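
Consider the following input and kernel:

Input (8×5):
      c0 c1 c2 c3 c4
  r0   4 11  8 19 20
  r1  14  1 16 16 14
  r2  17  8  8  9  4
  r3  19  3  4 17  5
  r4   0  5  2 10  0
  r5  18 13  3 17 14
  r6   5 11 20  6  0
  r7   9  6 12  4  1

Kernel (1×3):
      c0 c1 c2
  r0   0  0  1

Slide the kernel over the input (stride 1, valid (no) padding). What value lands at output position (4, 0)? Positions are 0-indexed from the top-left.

The receptive field on the input at this output position is [0 5 2]. Elementwise product with the kernel and sum: 2·1.

2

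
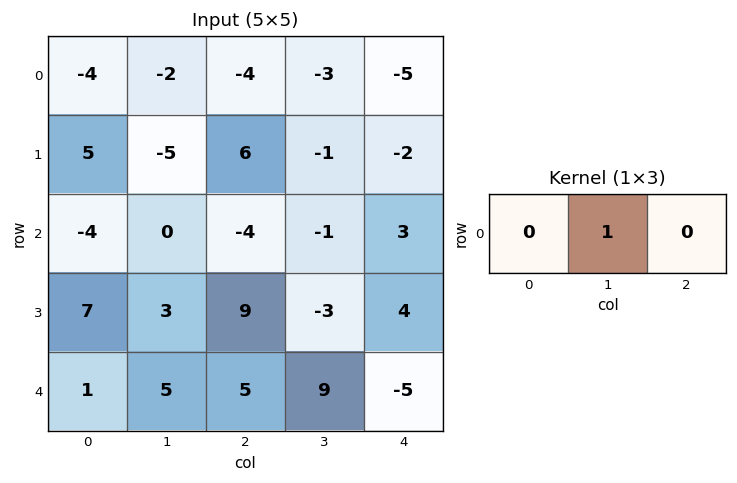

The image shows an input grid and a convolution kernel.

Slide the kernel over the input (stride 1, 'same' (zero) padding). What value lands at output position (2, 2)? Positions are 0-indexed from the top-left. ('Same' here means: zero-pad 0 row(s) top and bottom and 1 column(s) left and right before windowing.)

-4

The receptive field on the zero-padded input at this output position is [0 -4 -1]. Elementwise product with the kernel and sum: -4·1.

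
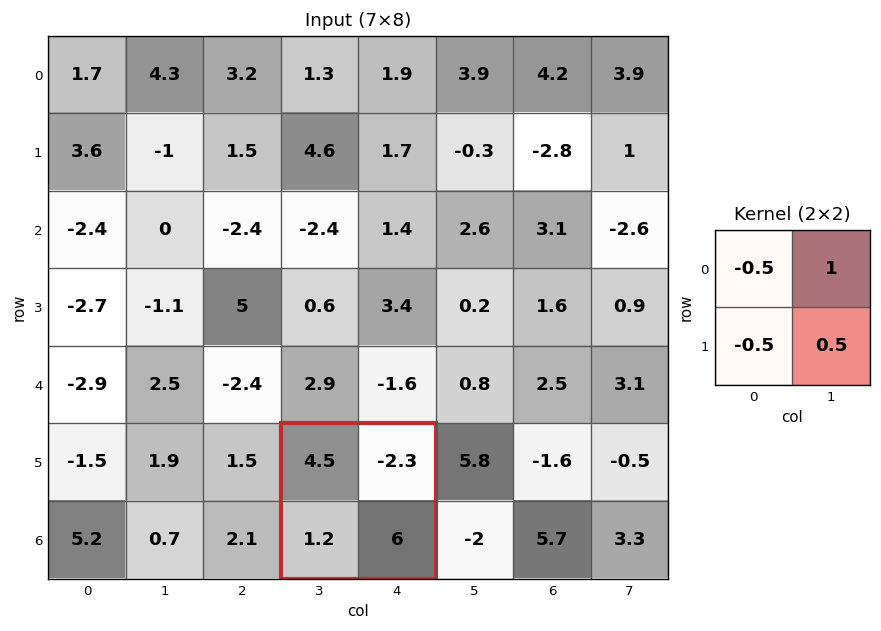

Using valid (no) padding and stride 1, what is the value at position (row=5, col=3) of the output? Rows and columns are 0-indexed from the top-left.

-2.15

The receptive field on the input at this output position is [4.5 -2.3 / 1.2 6]. Elementwise product with the kernel and sum: 4.5·-0.5 + -2.3·1 + 1.2·-0.5 + 6·0.5.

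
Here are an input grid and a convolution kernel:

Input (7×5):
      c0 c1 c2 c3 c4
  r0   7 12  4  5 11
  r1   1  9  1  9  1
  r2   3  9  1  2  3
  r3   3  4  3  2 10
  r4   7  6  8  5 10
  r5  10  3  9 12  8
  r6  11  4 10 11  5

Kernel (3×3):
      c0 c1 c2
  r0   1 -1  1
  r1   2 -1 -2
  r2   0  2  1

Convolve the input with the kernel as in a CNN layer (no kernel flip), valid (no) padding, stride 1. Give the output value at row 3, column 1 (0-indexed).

The receptive field on the input at this output position is [4 3 2 / 6 8 5 / 3 9 12]. Elementwise product with the kernel and sum: 4·1 + 3·-1 + 2·1 + 6·2 + 8·-1 + 5·-2 + 9·2 + 12·1.

27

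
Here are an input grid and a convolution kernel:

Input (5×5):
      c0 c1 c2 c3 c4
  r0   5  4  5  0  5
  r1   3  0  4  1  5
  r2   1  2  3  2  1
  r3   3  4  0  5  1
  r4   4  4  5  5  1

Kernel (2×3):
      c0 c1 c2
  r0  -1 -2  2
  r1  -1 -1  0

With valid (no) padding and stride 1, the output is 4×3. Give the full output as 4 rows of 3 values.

-6 -18 0
2 -11 -1
-6 -8 -10
-19 -3 -18

Output[0,0]: The receptive field on the input at this output position is [5 4 5 / 3 0 4]. Elementwise product with the kernel and sum: 5·-1 + 4·-2 + 5·2 + 3·-1 + 0·-1.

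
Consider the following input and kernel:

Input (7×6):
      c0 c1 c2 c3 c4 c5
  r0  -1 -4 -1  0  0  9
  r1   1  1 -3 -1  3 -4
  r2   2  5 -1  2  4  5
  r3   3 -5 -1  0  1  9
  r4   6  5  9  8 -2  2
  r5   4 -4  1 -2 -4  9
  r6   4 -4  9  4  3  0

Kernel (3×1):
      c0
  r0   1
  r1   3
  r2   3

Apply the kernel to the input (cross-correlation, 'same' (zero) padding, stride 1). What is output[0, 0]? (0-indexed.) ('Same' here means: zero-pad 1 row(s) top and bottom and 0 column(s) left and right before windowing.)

0

The receptive field on the zero-padded input at this output position is [0 / -1 / 1]. Elementwise product with the kernel and sum: 0·1 + -1·3 + 1·3.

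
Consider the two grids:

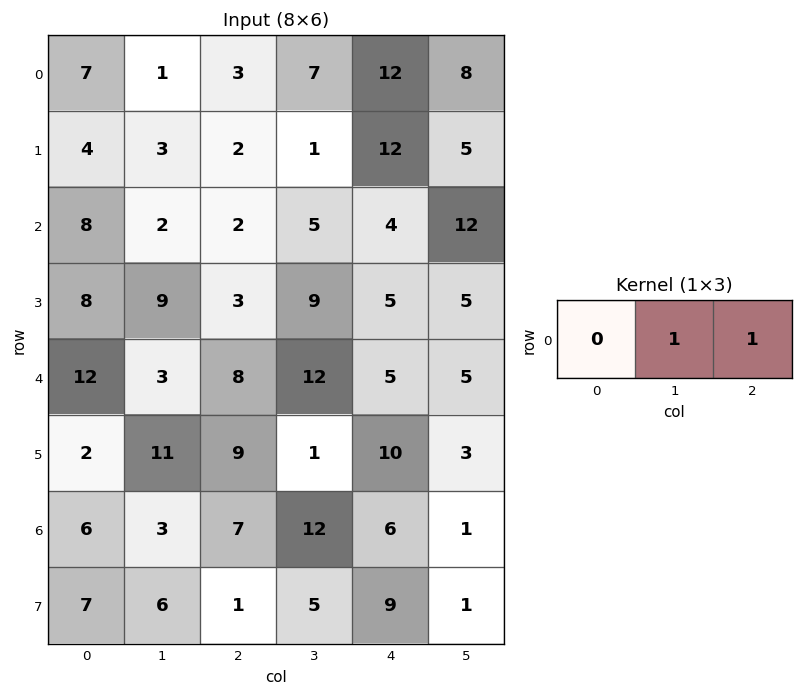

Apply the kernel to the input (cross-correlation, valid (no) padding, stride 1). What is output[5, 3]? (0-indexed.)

13

The receptive field on the input at this output position is [1 10 3]. Elementwise product with the kernel and sum: 10·1 + 3·1.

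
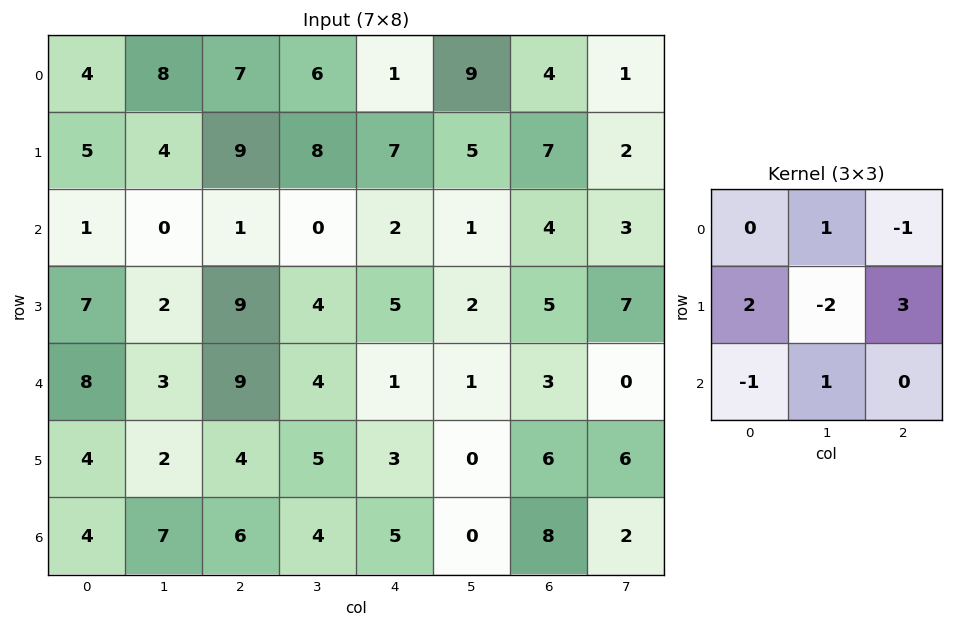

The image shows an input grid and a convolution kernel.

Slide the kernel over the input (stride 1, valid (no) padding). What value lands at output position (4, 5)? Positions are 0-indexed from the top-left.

The receptive field on the input at this output position is [1 3 0 / 0 6 6 / 0 8 2]. Elementwise product with the kernel and sum: 3·1 + 0·-1 + 0·2 + 6·-2 + 6·3 + 0·-1 + 8·1.

17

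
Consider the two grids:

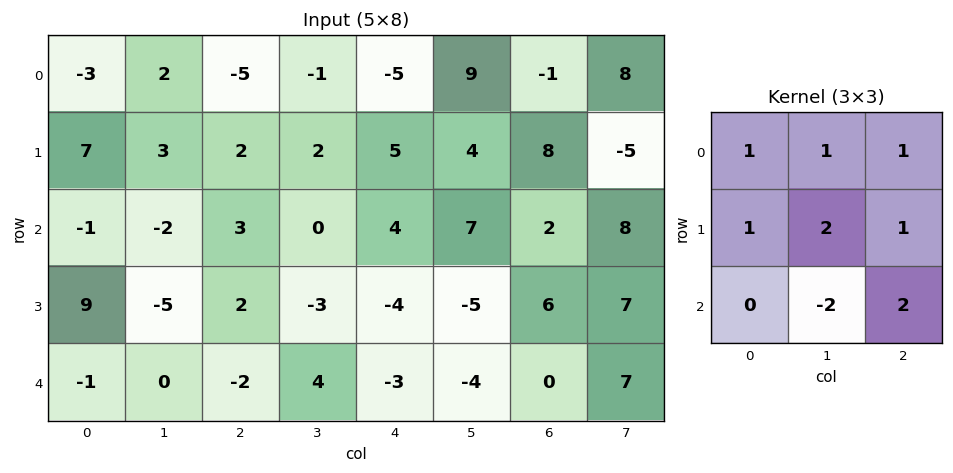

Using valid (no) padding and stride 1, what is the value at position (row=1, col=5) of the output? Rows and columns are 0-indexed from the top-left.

28

The receptive field on the input at this output position is [4 8 -5 / 7 2 8 / -5 6 7]. Elementwise product with the kernel and sum: 4·1 + 8·1 + -5·1 + 7·1 + 2·2 + 8·1 + 6·-2 + 7·2.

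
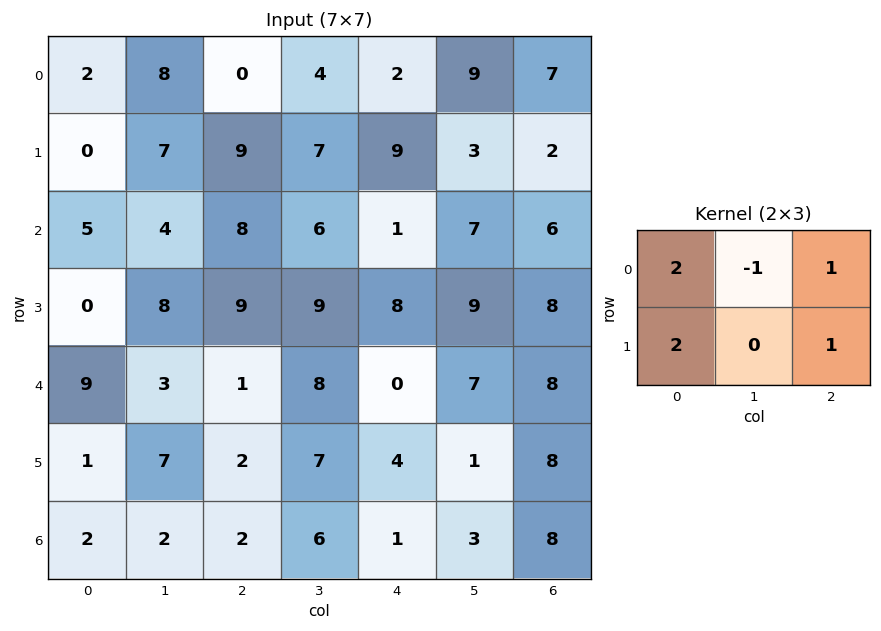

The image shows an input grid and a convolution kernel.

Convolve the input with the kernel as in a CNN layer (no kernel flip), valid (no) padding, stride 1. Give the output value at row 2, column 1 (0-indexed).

The receptive field on the input at this output position is [4 8 6 / 8 9 9]. Elementwise product with the kernel and sum: 4·2 + 8·-1 + 6·1 + 8·2 + 9·1.

31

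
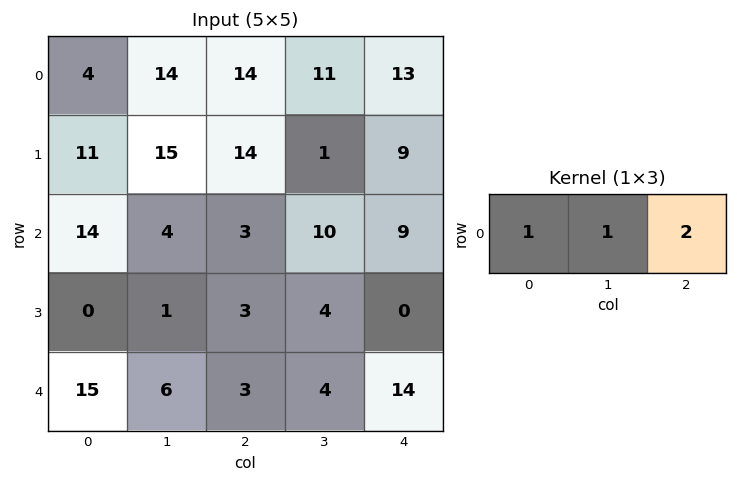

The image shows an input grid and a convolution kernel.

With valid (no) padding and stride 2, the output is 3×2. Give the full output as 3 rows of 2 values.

Output[0,0]: The receptive field on the input at this output position is [4 14 14]. Elementwise product with the kernel and sum: 4·1 + 14·1 + 14·2.
Output[0,1]: The receptive field on the input at this output position is [14 11 13]. Elementwise product with the kernel and sum: 14·1 + 11·1 + 13·2.

46 51
24 31
27 35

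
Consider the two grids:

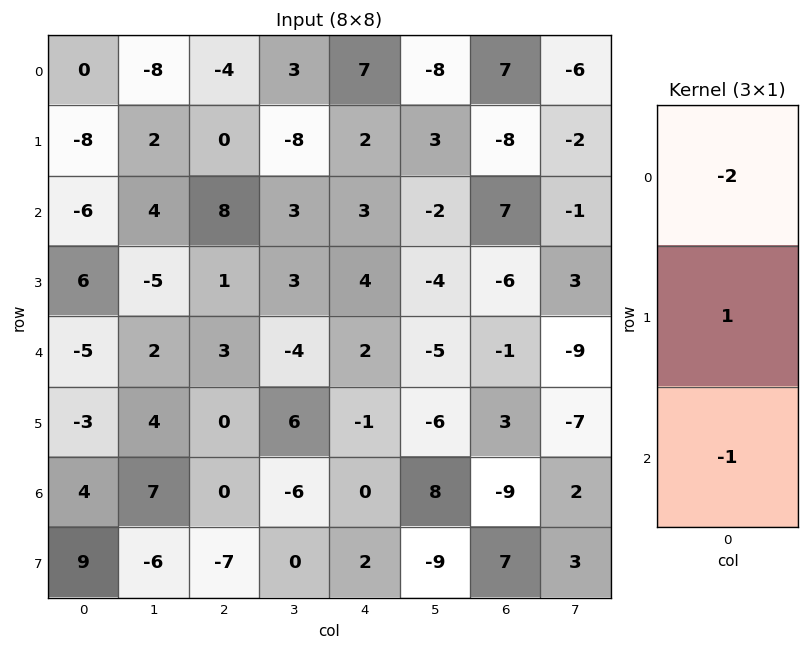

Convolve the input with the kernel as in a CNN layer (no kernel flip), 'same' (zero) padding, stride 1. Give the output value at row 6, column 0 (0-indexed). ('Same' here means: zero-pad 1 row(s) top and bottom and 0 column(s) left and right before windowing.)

The receptive field on the zero-padded input at this output position is [-3 / 4 / 9]. Elementwise product with the kernel and sum: -3·-2 + 4·1 + 9·-1.

1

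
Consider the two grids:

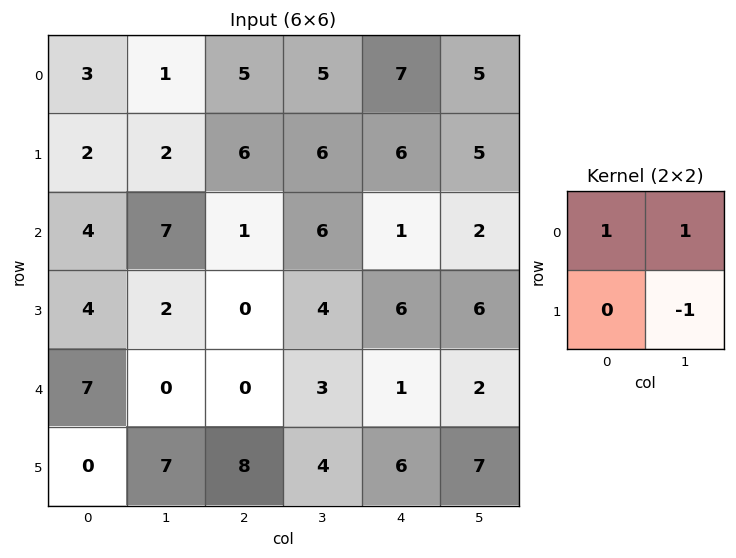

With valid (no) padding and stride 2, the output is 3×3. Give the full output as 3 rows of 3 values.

Output[0,0]: The receptive field on the input at this output position is [3 1 / 2 2]. Elementwise product with the kernel and sum: 3·1 + 1·1 + 2·-1.
Output[0,1]: The receptive field on the input at this output position is [5 5 / 6 6]. Elementwise product with the kernel and sum: 5·1 + 5·1 + 6·-1.

2 4 7
9 3 -3
0 -1 -4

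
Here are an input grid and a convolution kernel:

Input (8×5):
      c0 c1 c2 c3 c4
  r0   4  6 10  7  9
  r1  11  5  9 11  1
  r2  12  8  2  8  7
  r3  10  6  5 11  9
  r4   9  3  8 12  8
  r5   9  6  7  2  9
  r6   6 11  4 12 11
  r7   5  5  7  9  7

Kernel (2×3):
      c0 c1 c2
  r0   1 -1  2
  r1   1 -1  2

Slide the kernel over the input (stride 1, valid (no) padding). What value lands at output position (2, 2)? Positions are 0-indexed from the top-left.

The receptive field on the input at this output position is [2 8 7 / 5 11 9]. Elementwise product with the kernel and sum: 2·1 + 8·-1 + 7·2 + 5·1 + 11·-1 + 9·2.

20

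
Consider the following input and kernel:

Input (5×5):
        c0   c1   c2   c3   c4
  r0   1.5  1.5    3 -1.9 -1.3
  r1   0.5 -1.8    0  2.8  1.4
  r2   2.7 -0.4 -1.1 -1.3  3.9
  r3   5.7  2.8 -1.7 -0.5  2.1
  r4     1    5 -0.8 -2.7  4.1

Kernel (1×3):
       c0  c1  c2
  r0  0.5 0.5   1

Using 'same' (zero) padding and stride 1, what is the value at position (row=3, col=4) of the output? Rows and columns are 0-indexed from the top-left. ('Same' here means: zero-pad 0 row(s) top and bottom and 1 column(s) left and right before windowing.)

0.8

The receptive field on the zero-padded input at this output position is [-0.5 2.1 0]. Elementwise product with the kernel and sum: -0.5·0.5 + 2.1·0.5 + 0·1.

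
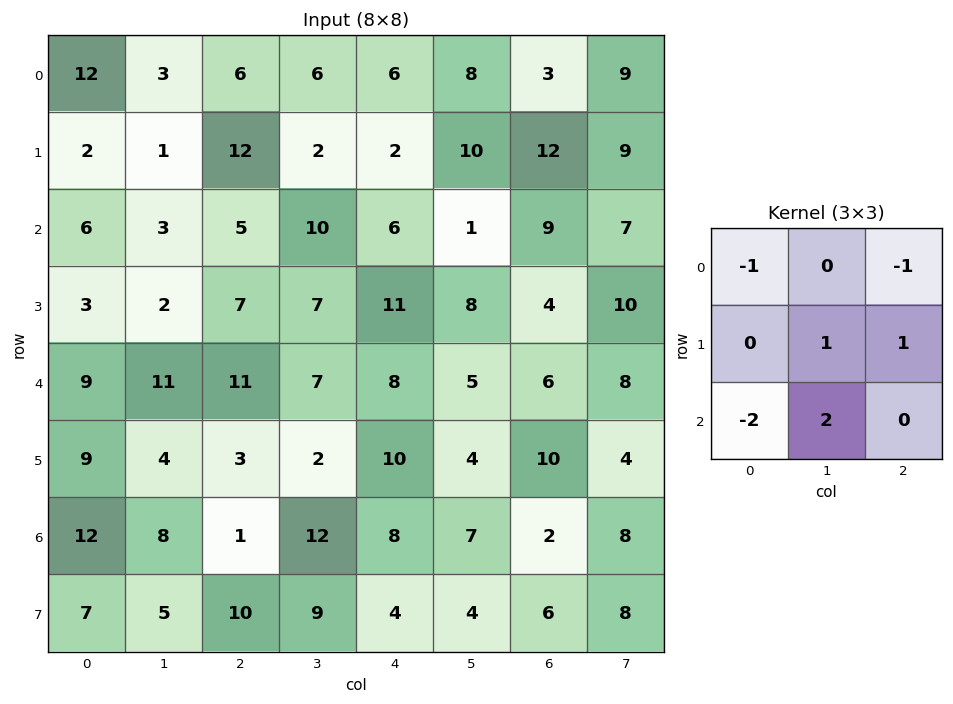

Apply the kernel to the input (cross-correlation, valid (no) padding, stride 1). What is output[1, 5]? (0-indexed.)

-11

The receptive field on the input at this output position is [10 12 9 / 1 9 7 / 8 4 10]. Elementwise product with the kernel and sum: 10·-1 + 9·-1 + 9·1 + 7·1 + 8·-2 + 4·2.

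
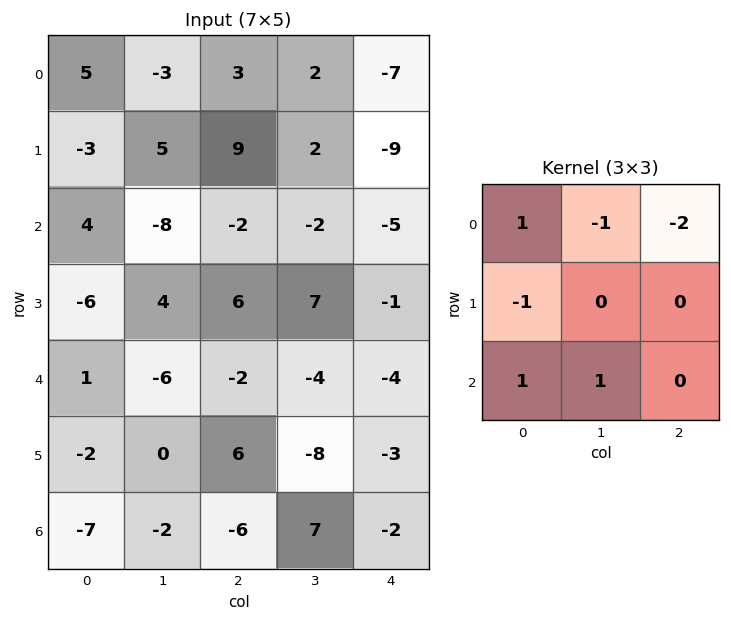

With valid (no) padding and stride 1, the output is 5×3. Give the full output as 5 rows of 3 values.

1 -25 2
-32 10 40
17 -14 -2
-25 -4 1
4 -4 5

Output[0,0]: The receptive field on the input at this output position is [5 -3 3 / -3 5 9 / 4 -8 -2]. Elementwise product with the kernel and sum: 5·1 + -3·-1 + 3·-2 + -3·-1 + 4·1 + -8·1.
Output[0,1]: The receptive field on the input at this output position is [-3 3 2 / 5 9 2 / -8 -2 -2]. Elementwise product with the kernel and sum: -3·1 + 3·-1 + 2·-2 + 5·-1 + -8·1 + -2·1.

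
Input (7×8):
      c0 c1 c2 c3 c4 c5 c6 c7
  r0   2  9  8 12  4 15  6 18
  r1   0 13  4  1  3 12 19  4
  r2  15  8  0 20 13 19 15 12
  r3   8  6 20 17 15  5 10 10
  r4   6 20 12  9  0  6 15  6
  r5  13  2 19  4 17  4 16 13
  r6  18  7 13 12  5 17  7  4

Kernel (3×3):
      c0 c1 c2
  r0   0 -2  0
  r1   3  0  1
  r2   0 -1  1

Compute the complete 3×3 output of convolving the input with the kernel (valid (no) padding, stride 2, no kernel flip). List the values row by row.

Output[0,0]: The receptive field on the input at this output position is [2 9 8 / 0 13 4 / 15 8 0]. Elementwise product with the kernel and sum: 9·-2 + 0·3 + 4·1 + 8·-1 + 0·1.

-22 -16 -6
20 26 26
24 49 45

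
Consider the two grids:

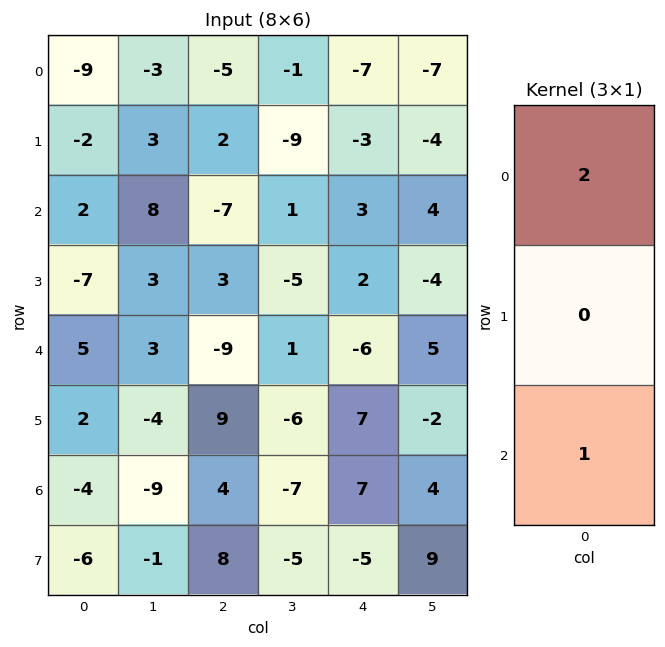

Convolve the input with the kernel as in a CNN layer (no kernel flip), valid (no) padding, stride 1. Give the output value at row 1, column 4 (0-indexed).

The receptive field on the input at this output position is [-3 / 3 / 2]. Elementwise product with the kernel and sum: -3·2 + 2·1.

-4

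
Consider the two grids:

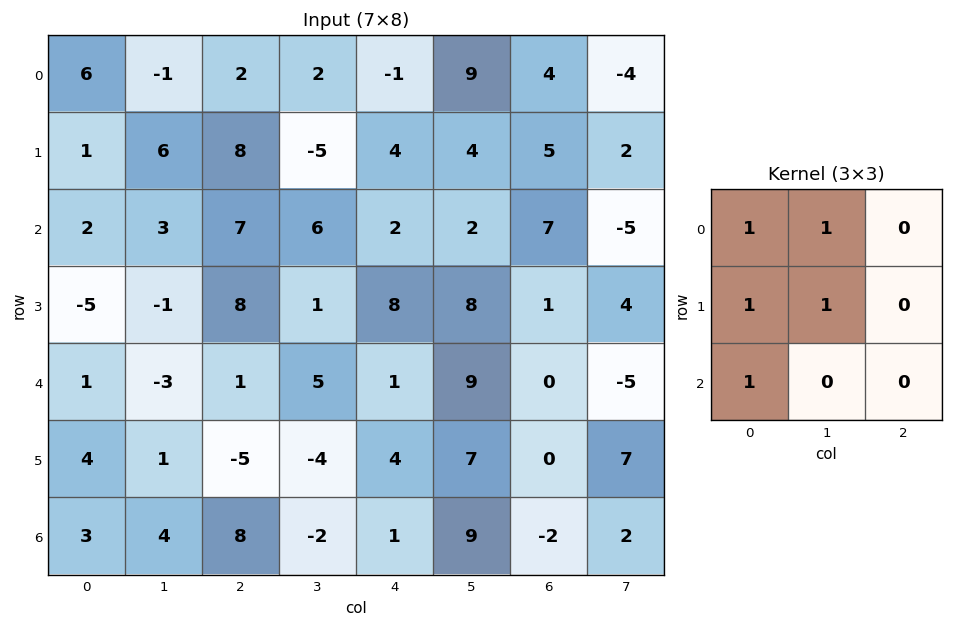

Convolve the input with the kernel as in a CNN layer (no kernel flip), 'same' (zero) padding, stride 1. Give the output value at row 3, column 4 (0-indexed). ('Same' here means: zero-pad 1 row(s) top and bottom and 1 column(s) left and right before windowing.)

The receptive field on the zero-padded input at this output position is [6 2 2 / 1 8 8 / 5 1 9]. Elementwise product with the kernel and sum: 6·1 + 2·1 + 1·1 + 8·1 + 5·1.

22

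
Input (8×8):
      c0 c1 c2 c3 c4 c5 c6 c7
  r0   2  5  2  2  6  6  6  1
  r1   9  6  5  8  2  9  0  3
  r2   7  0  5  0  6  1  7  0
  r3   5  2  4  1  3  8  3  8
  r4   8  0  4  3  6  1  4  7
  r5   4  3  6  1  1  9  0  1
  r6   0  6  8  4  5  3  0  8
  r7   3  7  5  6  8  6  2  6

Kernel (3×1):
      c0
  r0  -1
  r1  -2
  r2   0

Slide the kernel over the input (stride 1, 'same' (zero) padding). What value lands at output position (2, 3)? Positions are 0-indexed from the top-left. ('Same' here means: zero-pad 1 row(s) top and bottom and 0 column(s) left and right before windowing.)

-8

The receptive field on the zero-padded input at this output position is [8 / 0 / 1]. Elementwise product with the kernel and sum: 8·-1 + 0·-2.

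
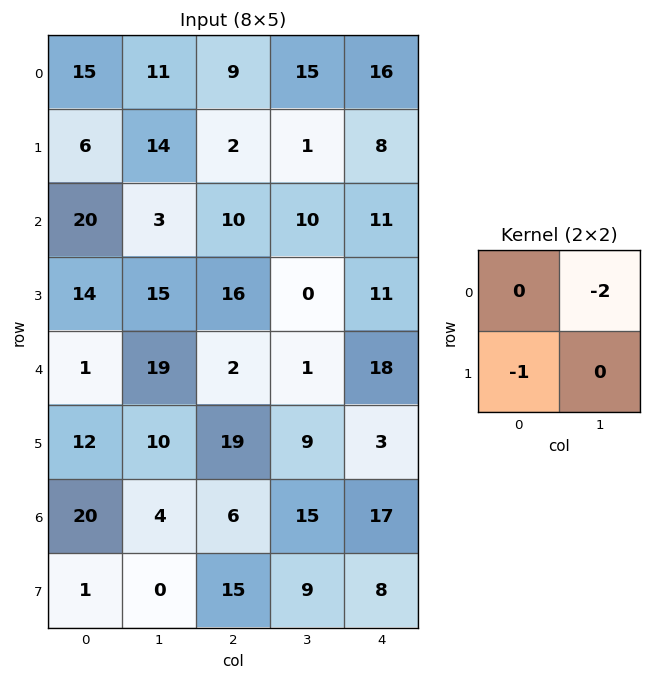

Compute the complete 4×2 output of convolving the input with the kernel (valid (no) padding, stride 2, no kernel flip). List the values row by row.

Output[0,0]: The receptive field on the input at this output position is [15 11 / 6 14]. Elementwise product with the kernel and sum: 11·-2 + 6·-1.
Output[0,1]: The receptive field on the input at this output position is [9 15 / 2 1]. Elementwise product with the kernel and sum: 15·-2 + 2·-1.

-28 -32
-20 -36
-50 -21
-9 -45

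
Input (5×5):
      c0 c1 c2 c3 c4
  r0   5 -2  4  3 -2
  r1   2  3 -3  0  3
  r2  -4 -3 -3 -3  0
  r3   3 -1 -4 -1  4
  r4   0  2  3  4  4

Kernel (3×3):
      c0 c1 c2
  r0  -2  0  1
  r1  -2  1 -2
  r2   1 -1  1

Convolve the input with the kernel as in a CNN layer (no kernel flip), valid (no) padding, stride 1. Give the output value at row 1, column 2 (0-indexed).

13

The receptive field on the input at this output position is [-3 0 3 / -3 -3 0 / -4 -1 4]. Elementwise product with the kernel and sum: -3·-2 + 3·1 + -3·-2 + -3·1 + 0·-2 + -4·1 + -1·-1 + 4·1.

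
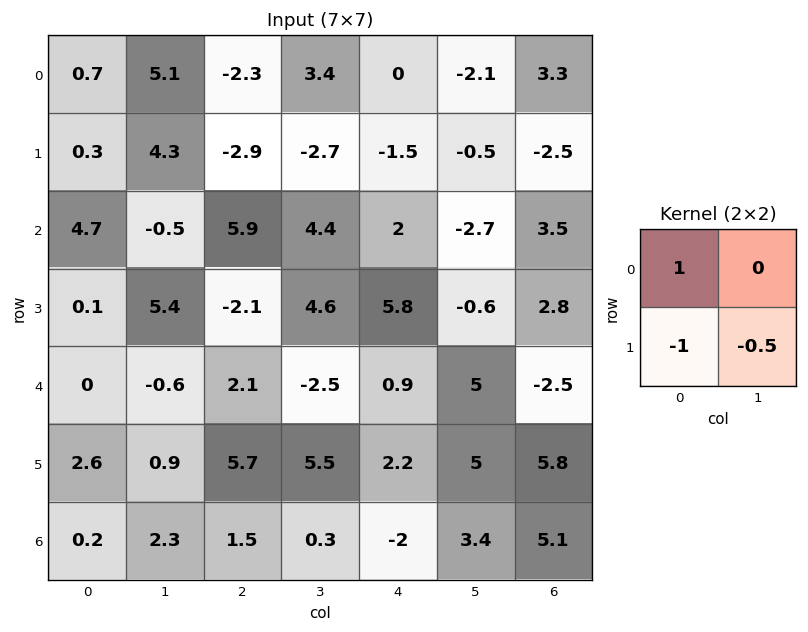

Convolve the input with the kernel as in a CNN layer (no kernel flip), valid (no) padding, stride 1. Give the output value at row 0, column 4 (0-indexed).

The receptive field on the input at this output position is [0 -2.1 / -1.5 -0.5]. Elementwise product with the kernel and sum: 0·1 + -1.5·-1 + -0.5·-0.5.

1.75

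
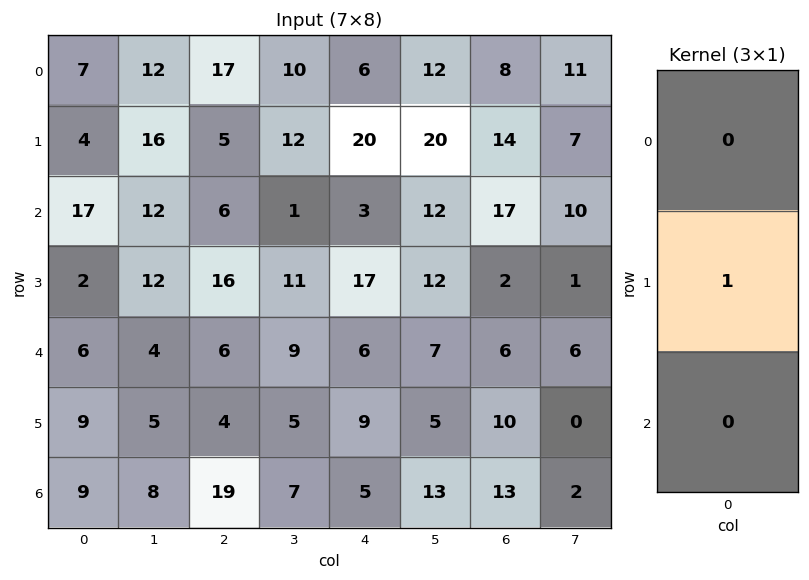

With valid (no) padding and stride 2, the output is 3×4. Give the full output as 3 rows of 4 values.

4 5 20 14
2 16 17 2
9 4 9 10

Output[0,0]: The receptive field on the input at this output position is [7 / 4 / 17]. Elementwise product with the kernel and sum: 4·1.
Output[0,1]: The receptive field on the input at this output position is [17 / 5 / 6]. Elementwise product with the kernel and sum: 5·1.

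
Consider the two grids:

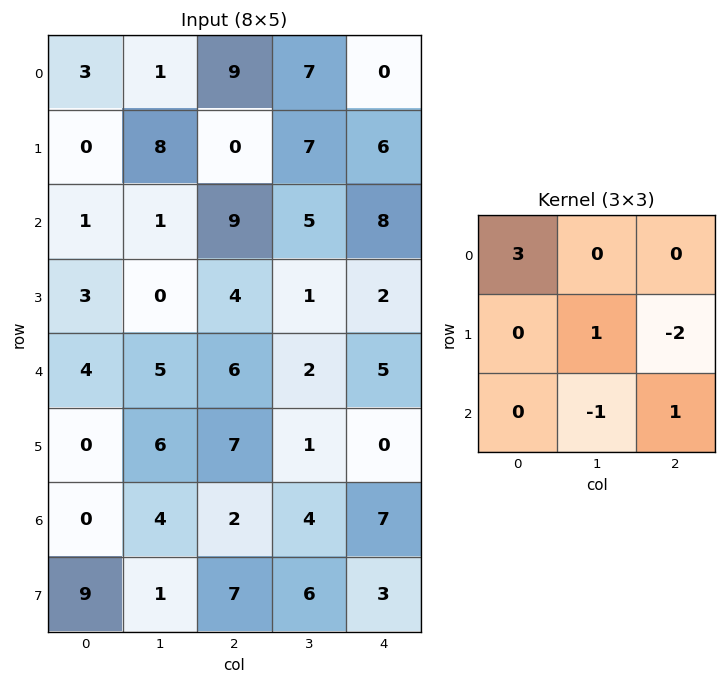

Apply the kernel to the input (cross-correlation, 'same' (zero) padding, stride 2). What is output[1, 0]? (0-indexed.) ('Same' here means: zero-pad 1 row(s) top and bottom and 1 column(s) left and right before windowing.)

-4

The receptive field on the zero-padded input at this output position is [0 0 8 / 0 1 1 / 0 3 0]. Elementwise product with the kernel and sum: 0·3 + 1·1 + 1·-2 + 3·-1 + 0·1.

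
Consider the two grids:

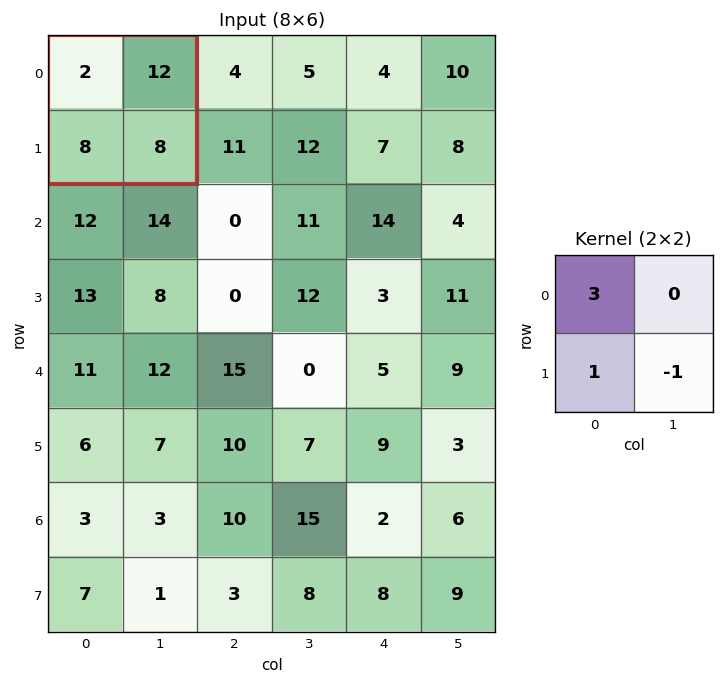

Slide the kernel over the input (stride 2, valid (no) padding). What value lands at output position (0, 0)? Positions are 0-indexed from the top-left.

The receptive field on the input at this output position is [2 12 / 8 8]. Elementwise product with the kernel and sum: 2·3 + 8·1 + 8·-1.

6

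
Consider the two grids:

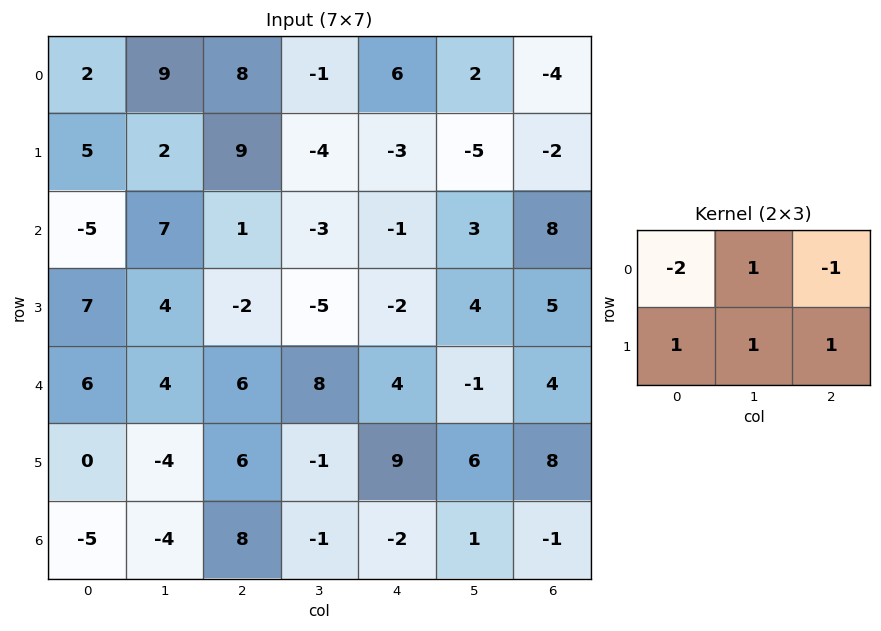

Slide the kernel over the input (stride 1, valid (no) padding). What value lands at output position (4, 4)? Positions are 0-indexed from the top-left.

The receptive field on the input at this output position is [4 -1 4 / 9 6 8]. Elementwise product with the kernel and sum: 4·-2 + -1·1 + 4·-1 + 9·1 + 6·1 + 8·1.

10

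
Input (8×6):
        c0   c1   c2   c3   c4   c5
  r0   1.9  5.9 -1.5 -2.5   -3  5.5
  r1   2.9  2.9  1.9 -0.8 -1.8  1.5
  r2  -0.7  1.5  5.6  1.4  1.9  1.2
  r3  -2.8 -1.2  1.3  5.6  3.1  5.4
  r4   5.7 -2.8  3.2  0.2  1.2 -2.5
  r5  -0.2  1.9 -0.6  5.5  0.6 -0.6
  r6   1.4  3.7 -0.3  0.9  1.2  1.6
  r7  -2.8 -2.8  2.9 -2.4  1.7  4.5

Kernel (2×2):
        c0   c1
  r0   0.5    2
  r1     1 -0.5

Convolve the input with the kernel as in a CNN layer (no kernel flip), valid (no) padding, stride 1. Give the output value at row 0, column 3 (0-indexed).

The receptive field on the input at this output position is [-2.5 -3 / -0.8 -1.8]. Elementwise product with the kernel and sum: -2.5·0.5 + -3·2 + -0.8·1 + -1.8·-0.5.

-7.15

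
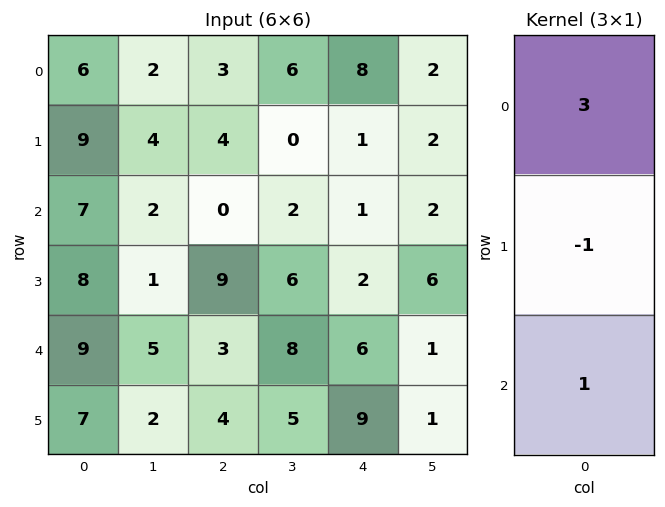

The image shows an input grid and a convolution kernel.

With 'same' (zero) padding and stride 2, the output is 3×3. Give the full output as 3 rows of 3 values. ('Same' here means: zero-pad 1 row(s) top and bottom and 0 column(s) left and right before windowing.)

Output[0,0]: The receptive field on the zero-padded input at this output position is [0 / 6 / 9]. Elementwise product with the kernel and sum: 0·3 + 6·-1 + 9·1.

3 1 -7
28 21 4
22 28 9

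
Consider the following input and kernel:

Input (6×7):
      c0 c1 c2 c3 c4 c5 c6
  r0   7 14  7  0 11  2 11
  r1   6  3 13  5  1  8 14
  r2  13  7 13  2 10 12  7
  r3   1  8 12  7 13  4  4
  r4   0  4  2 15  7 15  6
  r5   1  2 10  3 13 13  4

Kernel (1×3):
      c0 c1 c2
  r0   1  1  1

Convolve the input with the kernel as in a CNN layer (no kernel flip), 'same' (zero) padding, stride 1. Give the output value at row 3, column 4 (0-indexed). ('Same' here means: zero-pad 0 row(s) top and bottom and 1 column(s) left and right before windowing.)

The receptive field on the zero-padded input at this output position is [7 13 4]. Elementwise product with the kernel and sum: 7·1 + 13·1 + 4·1.

24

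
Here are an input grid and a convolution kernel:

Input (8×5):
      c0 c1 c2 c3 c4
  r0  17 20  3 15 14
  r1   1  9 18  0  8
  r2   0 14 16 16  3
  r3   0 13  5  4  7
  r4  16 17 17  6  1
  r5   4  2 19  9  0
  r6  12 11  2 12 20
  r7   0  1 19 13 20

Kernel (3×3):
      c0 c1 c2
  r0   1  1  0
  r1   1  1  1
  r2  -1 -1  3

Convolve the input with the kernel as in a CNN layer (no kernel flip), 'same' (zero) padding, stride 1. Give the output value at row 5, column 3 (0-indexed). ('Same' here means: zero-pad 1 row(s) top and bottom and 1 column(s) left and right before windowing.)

The receptive field on the zero-padded input at this output position is [17 6 1 / 19 9 0 / 2 12 20]. Elementwise product with the kernel and sum: 17·1 + 6·1 + 19·1 + 9·1 + 0·1 + 2·-1 + 12·-1 + 20·3.

97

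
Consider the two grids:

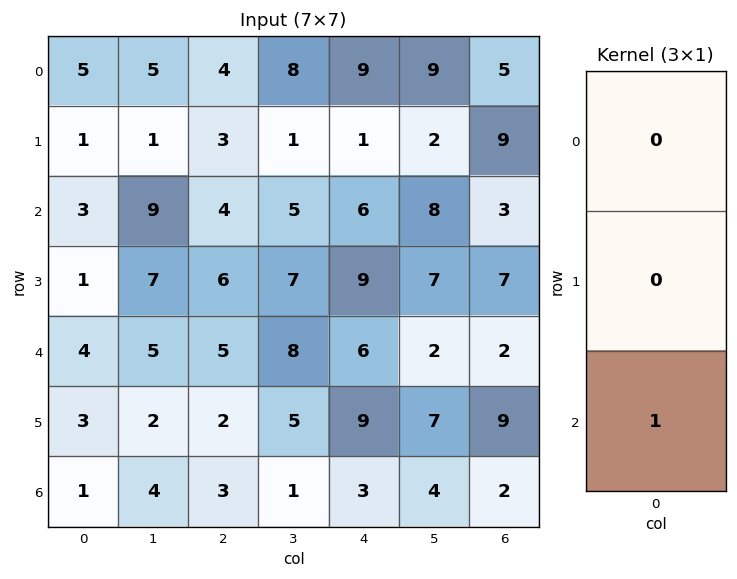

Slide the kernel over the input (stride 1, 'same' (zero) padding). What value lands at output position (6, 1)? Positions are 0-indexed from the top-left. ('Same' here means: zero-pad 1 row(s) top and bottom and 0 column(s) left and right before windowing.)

0

The receptive field on the zero-padded input at this output position is [2 / 4 / 0]. Elementwise product with the kernel and sum: 0·1.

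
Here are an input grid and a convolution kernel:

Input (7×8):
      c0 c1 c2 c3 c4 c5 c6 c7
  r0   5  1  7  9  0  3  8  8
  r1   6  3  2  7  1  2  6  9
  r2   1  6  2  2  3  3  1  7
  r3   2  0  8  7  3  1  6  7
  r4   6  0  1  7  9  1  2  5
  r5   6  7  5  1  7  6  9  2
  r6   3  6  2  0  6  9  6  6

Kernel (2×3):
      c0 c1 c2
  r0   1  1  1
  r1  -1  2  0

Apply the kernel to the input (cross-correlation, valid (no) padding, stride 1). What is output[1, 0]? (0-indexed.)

The receptive field on the input at this output position is [6 3 2 / 1 6 2]. Elementwise product with the kernel and sum: 6·1 + 3·1 + 2·1 + 1·-1 + 6·2.

22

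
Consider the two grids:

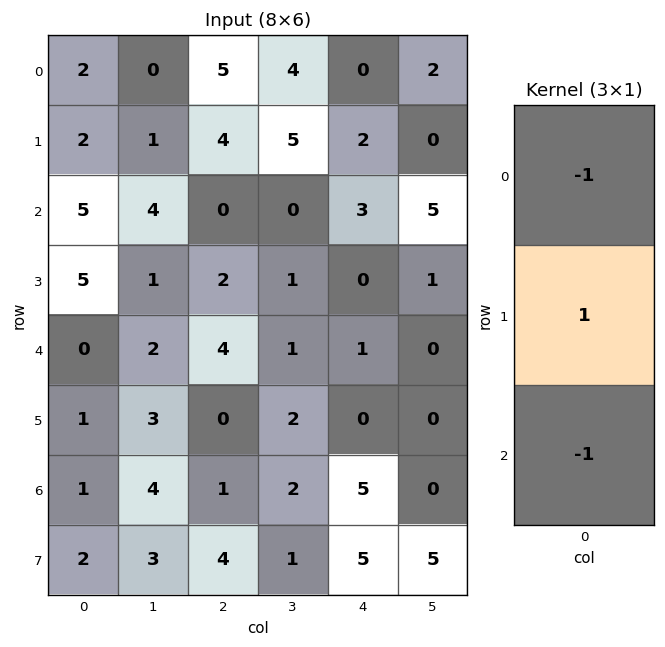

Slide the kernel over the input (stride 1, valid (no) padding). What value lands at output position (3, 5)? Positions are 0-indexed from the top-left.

-1

The receptive field on the input at this output position is [1 / 0 / 0]. Elementwise product with the kernel and sum: 1·-1 + 0·1 + 0·-1.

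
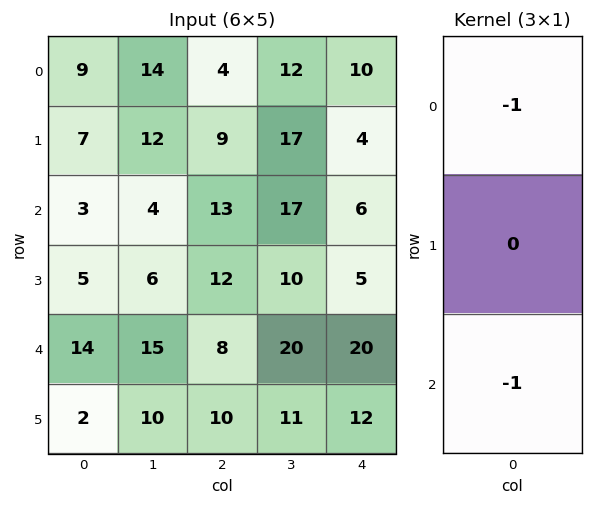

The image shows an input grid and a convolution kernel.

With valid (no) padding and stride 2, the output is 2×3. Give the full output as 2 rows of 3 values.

-12 -17 -16
-17 -21 -26

Output[0,0]: The receptive field on the input at this output position is [9 / 7 / 3]. Elementwise product with the kernel and sum: 9·-1 + 3·-1.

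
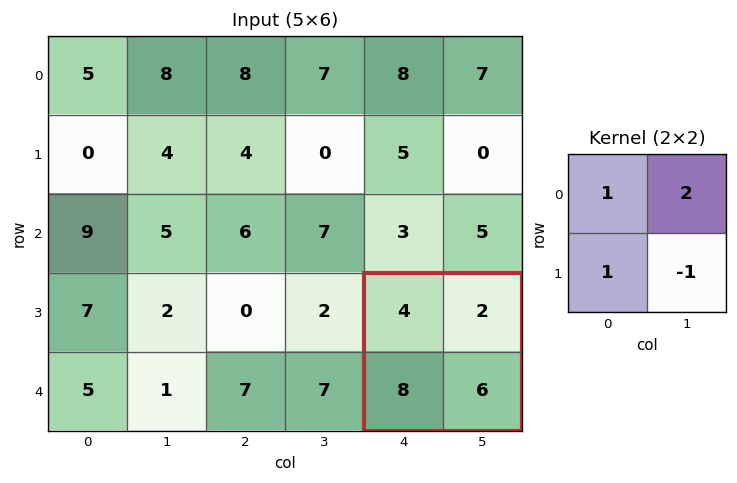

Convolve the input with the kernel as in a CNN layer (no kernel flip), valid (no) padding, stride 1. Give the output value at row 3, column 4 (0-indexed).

10

The receptive field on the input at this output position is [4 2 / 8 6]. Elementwise product with the kernel and sum: 4·1 + 2·2 + 8·1 + 6·-1.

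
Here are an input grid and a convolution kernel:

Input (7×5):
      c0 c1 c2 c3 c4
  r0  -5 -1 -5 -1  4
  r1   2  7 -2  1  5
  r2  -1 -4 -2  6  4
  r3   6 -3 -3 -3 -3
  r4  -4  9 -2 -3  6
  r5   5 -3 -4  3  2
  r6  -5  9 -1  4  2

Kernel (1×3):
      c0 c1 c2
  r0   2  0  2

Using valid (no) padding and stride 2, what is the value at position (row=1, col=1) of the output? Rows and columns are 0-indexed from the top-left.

4

The receptive field on the input at this output position is [-2 6 4]. Elementwise product with the kernel and sum: -2·2 + 4·2.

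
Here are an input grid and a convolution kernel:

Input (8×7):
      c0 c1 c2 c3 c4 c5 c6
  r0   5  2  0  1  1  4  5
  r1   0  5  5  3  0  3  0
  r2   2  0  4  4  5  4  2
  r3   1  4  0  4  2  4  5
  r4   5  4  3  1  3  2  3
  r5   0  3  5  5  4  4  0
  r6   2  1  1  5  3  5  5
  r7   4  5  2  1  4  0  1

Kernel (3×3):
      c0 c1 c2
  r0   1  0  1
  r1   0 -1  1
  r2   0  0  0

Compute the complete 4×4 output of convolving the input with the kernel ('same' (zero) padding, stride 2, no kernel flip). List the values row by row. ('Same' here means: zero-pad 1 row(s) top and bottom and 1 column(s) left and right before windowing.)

-3 1 3 -5
3 8 5 1
3 6 7 1
2 12 11 -1

Output[0,0]: The receptive field on the zero-padded input at this output position is [0 0 0 / 0 5 2 / 0 0 5]. Elementwise product with the kernel and sum: 0·1 + 0·1 + 5·-1 + 2·1.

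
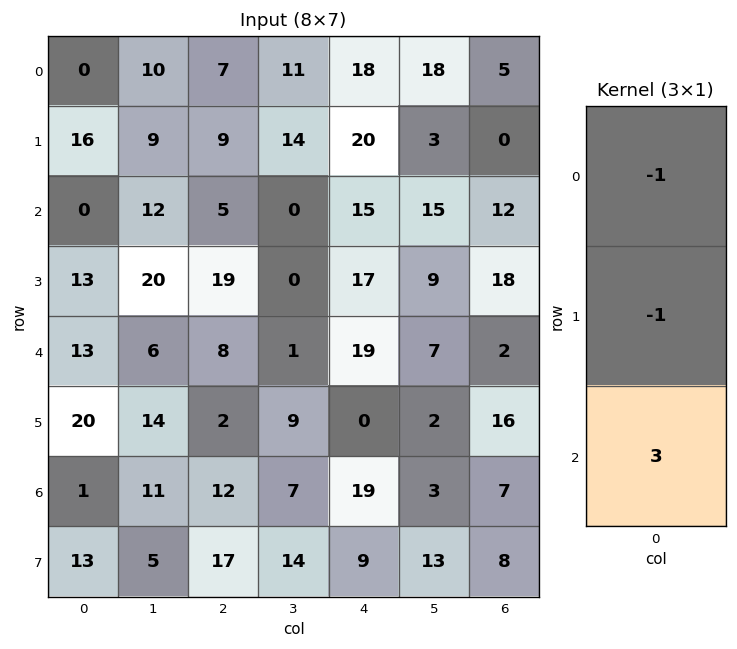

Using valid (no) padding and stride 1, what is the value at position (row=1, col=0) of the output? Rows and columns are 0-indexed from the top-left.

The receptive field on the input at this output position is [16 / 0 / 13]. Elementwise product with the kernel and sum: 16·-1 + 0·-1 + 13·3.

23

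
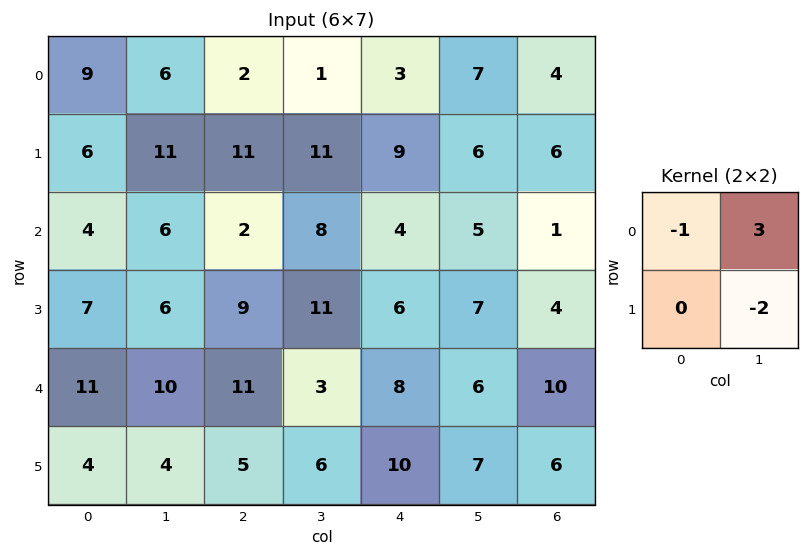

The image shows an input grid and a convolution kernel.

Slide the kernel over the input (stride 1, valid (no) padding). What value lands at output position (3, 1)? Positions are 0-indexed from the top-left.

-1

The receptive field on the input at this output position is [6 9 / 10 11]. Elementwise product with the kernel and sum: 6·-1 + 9·3 + 11·-2.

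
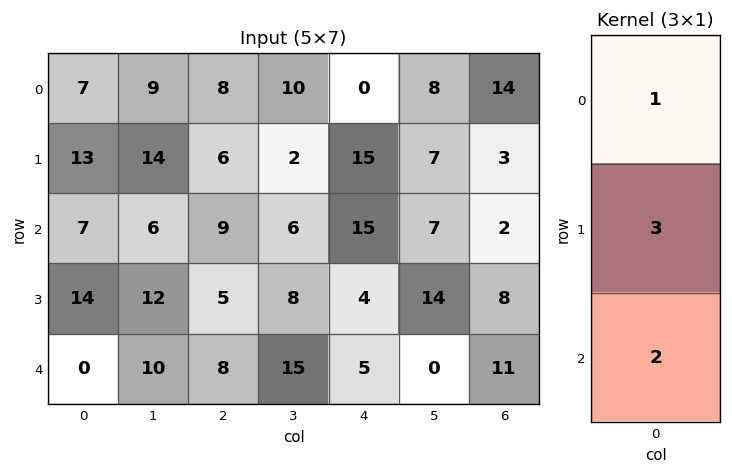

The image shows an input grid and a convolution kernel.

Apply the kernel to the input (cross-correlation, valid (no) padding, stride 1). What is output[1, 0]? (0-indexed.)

62

The receptive field on the input at this output position is [13 / 7 / 14]. Elementwise product with the kernel and sum: 13·1 + 7·3 + 14·2.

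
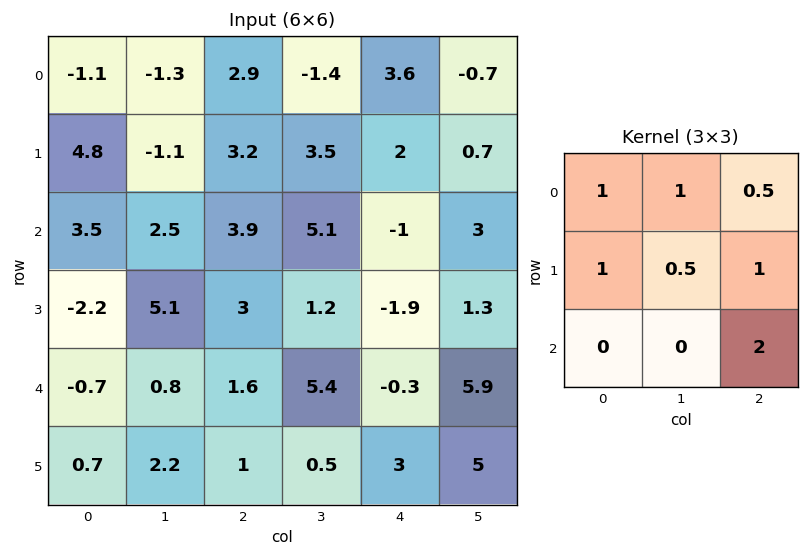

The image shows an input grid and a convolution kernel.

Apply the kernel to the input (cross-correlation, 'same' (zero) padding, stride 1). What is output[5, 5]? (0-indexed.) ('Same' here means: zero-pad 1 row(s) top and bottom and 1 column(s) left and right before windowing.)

11.1

The receptive field on the zero-padded input at this output position is [-0.3 5.9 0 / 3 5 0 / 0 0 0]. Elementwise product with the kernel and sum: -0.3·1 + 5.9·1 + 0·0.5 + 3·1 + 5·0.5 + 0·1 + 0·2.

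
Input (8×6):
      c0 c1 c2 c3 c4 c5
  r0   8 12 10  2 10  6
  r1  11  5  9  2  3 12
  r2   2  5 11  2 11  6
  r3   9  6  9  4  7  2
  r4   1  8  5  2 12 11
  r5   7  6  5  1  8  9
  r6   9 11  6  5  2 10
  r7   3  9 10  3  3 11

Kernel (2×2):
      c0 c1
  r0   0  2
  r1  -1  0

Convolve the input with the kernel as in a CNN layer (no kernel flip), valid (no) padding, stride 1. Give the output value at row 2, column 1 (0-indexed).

16

The receptive field on the input at this output position is [5 11 / 6 9]. Elementwise product with the kernel and sum: 11·2 + 6·-1.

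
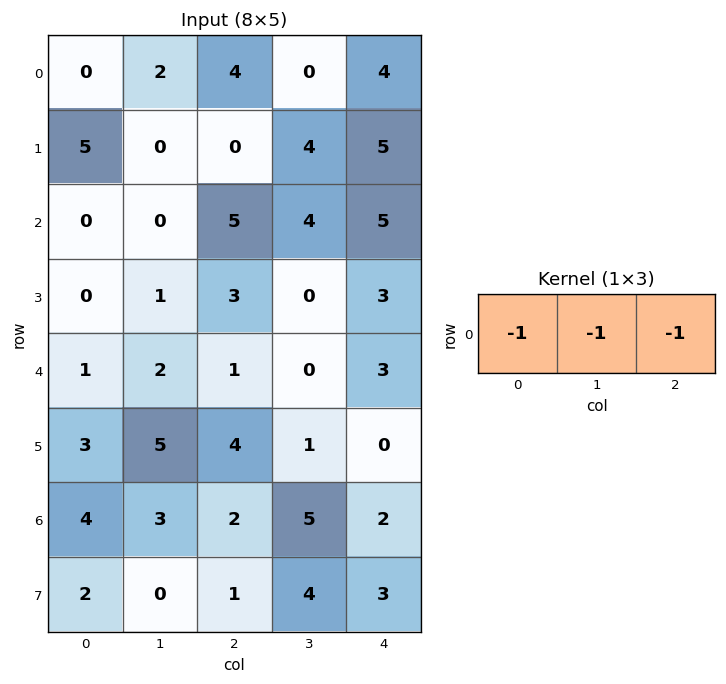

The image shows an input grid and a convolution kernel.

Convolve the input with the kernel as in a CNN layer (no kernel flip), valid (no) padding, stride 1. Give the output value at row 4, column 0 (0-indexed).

-4

The receptive field on the input at this output position is [1 2 1]. Elementwise product with the kernel and sum: 1·-1 + 2·-1 + 1·-1.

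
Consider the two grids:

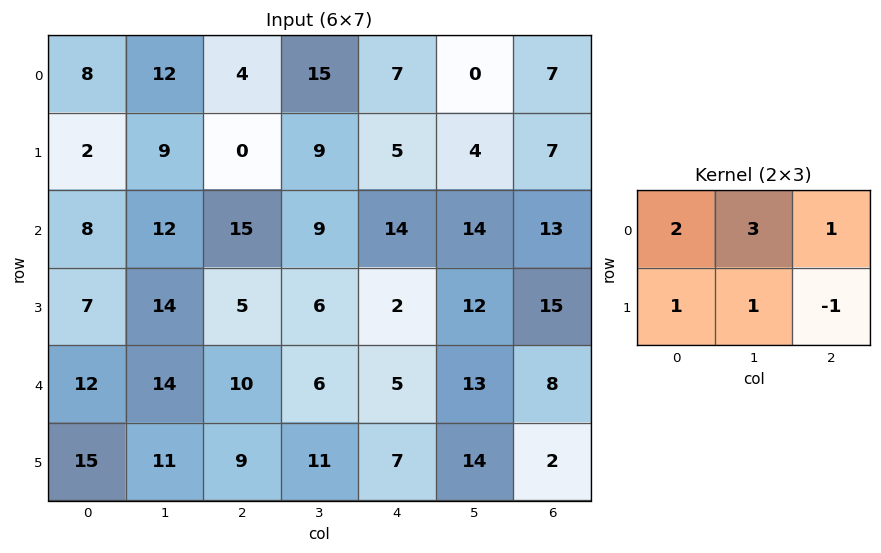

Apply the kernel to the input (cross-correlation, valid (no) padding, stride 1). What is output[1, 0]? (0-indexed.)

36

The receptive field on the input at this output position is [2 9 0 / 8 12 15]. Elementwise product with the kernel and sum: 2·2 + 9·3 + 0·1 + 8·1 + 12·1 + 15·-1.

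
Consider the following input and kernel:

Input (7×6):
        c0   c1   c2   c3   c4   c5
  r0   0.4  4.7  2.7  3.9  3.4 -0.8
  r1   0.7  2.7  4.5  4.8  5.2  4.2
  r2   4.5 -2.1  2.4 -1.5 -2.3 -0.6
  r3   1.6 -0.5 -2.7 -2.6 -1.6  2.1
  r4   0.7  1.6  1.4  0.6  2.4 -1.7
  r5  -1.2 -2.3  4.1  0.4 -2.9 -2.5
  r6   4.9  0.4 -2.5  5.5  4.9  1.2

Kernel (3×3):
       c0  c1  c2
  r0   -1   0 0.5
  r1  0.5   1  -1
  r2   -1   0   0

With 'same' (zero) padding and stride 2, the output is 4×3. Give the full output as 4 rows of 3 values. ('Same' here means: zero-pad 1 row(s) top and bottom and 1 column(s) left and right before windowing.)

Output[0,0]: The receptive field on the zero-padded input at this output position is [0 0 0 / 0 0.4 4.7 / 0 0.7 2.7]. Elementwise product with the kernel and sum: 0·-1 + 0·0.5 + 0·0.5 + 0.4·1 + 4.7·-1 + 0·-1.

-4.3 -1.55 1.35
7.95 3.05 -2.55
-1.15 3.1 7.65
3.35 -5.3 4.8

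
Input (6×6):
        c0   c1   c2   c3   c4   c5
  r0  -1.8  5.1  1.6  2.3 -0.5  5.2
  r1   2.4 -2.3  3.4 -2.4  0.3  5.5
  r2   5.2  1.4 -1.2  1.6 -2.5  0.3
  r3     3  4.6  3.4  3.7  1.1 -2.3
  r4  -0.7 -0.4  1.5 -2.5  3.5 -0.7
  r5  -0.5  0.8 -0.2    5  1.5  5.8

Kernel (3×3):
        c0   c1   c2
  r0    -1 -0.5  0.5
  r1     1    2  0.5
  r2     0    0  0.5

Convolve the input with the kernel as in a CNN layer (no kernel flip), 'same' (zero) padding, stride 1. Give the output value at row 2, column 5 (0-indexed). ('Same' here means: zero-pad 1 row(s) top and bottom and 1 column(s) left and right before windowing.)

-4.95

The receptive field on the zero-padded input at this output position is [0.3 5.5 0 / -2.5 0.3 0 / 1.1 -2.3 0]. Elementwise product with the kernel and sum: 0.3·-1 + 5.5·-0.5 + 0·0.5 + -2.5·1 + 0.3·2 + 0·0.5 + 0·0.5.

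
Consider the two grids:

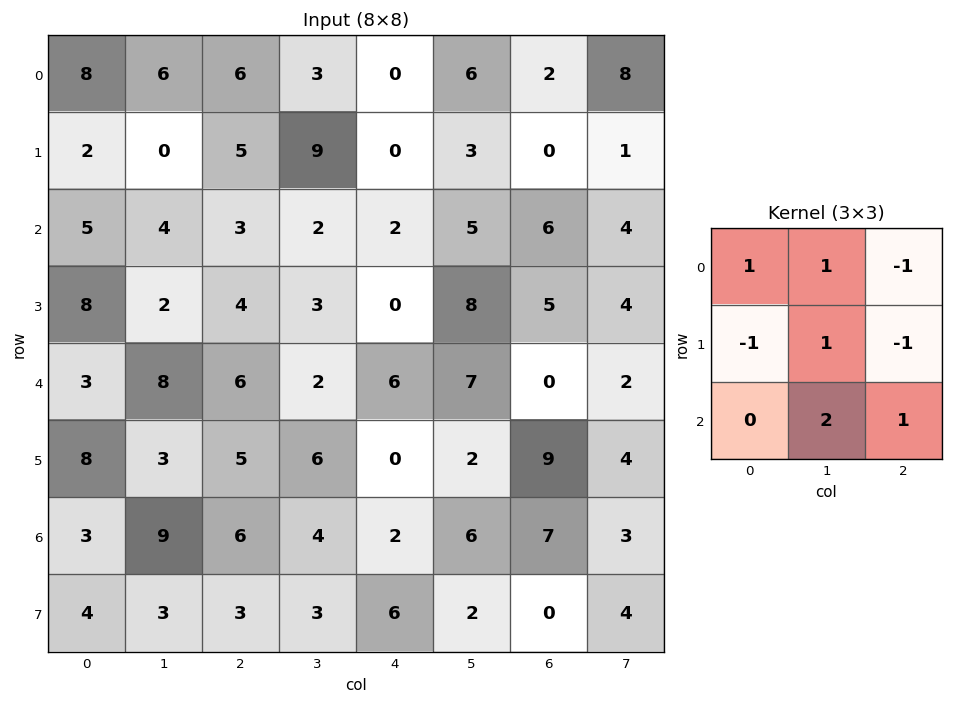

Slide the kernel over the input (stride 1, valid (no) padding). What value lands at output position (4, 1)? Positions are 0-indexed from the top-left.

24

The receptive field on the input at this output position is [8 6 2 / 3 5 6 / 9 6 4]. Elementwise product with the kernel and sum: 8·1 + 6·1 + 2·-1 + 3·-1 + 5·1 + 6·-1 + 6·2 + 4·1.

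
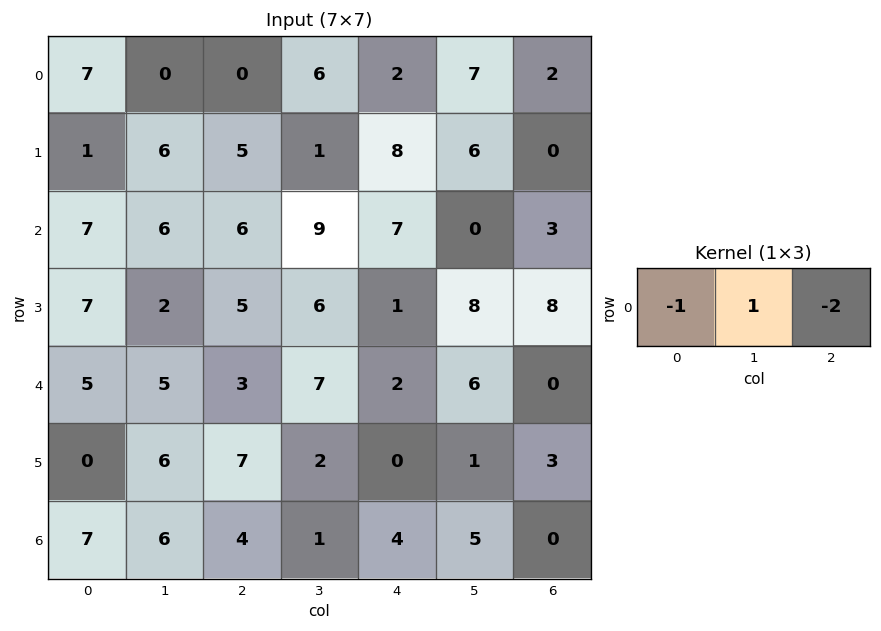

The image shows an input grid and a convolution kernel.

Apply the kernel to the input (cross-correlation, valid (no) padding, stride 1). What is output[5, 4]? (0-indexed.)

-5

The receptive field on the input at this output position is [0 1 3]. Elementwise product with the kernel and sum: 0·-1 + 1·1 + 3·-2.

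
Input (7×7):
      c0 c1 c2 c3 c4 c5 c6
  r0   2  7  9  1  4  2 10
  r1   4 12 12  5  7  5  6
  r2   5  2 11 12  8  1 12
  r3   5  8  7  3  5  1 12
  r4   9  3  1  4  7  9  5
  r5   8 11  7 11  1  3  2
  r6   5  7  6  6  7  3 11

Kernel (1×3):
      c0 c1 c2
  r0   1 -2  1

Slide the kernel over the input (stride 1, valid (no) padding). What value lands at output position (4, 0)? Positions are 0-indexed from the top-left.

The receptive field on the input at this output position is [9 3 1]. Elementwise product with the kernel and sum: 9·1 + 3·-2 + 1·1.

4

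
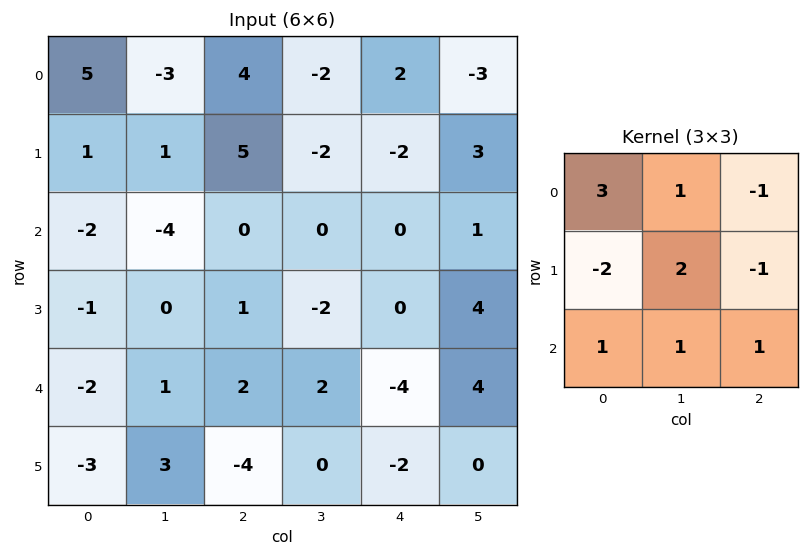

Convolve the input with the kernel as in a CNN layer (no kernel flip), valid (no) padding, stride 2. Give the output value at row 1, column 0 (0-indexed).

-8

The receptive field on the input at this output position is [-2 -4 0 / -1 0 1 / -2 1 2]. Elementwise product with the kernel and sum: -2·3 + -4·1 + 0·-1 + -1·-2 + 0·2 + 1·-1 + -2·1 + 1·1 + 2·1.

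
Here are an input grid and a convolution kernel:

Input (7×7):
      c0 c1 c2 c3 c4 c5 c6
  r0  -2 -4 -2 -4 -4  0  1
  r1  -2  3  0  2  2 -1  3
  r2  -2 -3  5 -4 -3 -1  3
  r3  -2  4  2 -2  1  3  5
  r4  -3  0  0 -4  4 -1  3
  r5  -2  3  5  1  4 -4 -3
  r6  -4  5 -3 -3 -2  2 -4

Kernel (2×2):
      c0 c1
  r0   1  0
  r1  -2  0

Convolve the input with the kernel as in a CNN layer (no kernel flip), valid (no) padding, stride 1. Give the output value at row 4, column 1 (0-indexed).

-6

The receptive field on the input at this output position is [0 0 / 3 5]. Elementwise product with the kernel and sum: 0·1 + 3·-2.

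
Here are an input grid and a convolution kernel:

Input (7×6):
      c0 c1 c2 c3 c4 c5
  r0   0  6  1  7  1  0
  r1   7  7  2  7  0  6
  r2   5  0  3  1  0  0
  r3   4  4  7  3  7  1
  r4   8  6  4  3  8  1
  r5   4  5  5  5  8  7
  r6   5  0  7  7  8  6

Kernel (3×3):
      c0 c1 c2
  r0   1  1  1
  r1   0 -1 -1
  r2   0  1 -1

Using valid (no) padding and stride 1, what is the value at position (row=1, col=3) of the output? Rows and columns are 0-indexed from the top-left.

The receptive field on the input at this output position is [7 0 6 / 1 0 0 / 3 7 1]. Elementwise product with the kernel and sum: 7·1 + 0·1 + 6·1 + 0·-1 + 0·-1 + 7·1 + 1·-1.

19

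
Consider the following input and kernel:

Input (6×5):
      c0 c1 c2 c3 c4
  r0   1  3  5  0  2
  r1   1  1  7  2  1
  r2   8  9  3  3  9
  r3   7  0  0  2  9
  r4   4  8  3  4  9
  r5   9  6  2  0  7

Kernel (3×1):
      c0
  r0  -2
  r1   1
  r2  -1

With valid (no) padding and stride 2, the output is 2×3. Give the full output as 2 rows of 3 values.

-9 -6 -12
-13 -9 -18

Output[0,0]: The receptive field on the input at this output position is [1 / 1 / 8]. Elementwise product with the kernel and sum: 1·-2 + 1·1 + 8·-1.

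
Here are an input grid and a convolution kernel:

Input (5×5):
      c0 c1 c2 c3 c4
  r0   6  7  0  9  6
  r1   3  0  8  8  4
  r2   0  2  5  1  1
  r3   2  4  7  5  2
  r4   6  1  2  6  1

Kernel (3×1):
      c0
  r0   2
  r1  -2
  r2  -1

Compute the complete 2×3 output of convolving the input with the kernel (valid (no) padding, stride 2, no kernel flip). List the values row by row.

Output[0,0]: The receptive field on the input at this output position is [6 / 3 / 0]. Elementwise product with the kernel and sum: 6·2 + 3·-2 + 0·-1.

6 -21 3
-10 -6 -3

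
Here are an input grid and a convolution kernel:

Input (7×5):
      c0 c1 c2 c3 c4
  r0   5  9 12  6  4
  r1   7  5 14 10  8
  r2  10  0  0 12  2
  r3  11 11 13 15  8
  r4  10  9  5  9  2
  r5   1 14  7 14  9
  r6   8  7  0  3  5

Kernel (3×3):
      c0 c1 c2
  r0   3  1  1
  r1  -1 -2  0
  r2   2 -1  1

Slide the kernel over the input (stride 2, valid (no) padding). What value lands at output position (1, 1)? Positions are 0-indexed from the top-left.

The receptive field on the input at this output position is [0 12 2 / 13 15 8 / 5 9 2]. Elementwise product with the kernel and sum: 0·3 + 12·1 + 2·1 + 13·-1 + 15·-2 + 5·2 + 9·-1 + 2·1.

-26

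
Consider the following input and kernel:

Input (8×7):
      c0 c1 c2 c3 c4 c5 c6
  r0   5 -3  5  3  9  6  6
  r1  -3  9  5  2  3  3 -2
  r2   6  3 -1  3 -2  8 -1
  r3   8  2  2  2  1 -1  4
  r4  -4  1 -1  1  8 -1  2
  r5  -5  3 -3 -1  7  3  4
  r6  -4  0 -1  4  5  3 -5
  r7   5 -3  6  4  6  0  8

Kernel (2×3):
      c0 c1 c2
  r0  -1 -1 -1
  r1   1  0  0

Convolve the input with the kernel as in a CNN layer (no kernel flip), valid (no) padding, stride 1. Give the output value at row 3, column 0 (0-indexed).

-16

The receptive field on the input at this output position is [8 2 2 / -4 1 -1]. Elementwise product with the kernel and sum: 8·-1 + 2·-1 + 2·-1 + -4·1.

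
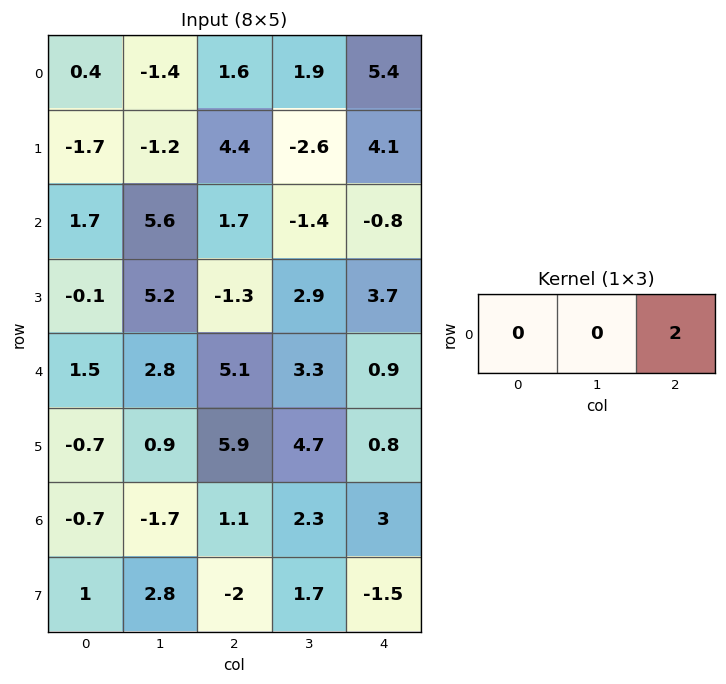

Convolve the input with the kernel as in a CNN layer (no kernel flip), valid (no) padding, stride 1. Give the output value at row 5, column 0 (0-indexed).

The receptive field on the input at this output position is [-0.7 0.9 5.9]. Elementwise product with the kernel and sum: 5.9·2.

11.8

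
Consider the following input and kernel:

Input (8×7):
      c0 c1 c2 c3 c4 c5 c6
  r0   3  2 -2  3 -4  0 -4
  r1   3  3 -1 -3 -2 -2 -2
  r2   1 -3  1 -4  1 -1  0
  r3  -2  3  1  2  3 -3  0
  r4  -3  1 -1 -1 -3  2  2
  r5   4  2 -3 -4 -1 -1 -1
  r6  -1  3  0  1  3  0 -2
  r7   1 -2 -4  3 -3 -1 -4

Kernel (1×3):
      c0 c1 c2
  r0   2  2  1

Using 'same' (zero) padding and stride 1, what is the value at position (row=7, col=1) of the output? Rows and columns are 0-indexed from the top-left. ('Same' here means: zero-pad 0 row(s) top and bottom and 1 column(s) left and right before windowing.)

The receptive field on the zero-padded input at this output position is [1 -2 -4]. Elementwise product with the kernel and sum: 1·2 + -2·2 + -4·1.

-6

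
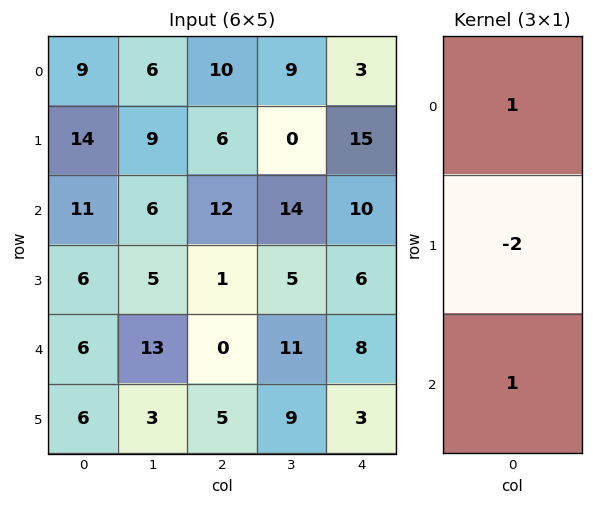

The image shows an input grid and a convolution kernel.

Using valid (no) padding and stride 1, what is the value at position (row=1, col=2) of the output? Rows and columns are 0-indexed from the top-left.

-17

The receptive field on the input at this output position is [6 / 12 / 1]. Elementwise product with the kernel and sum: 6·1 + 12·-2 + 1·1.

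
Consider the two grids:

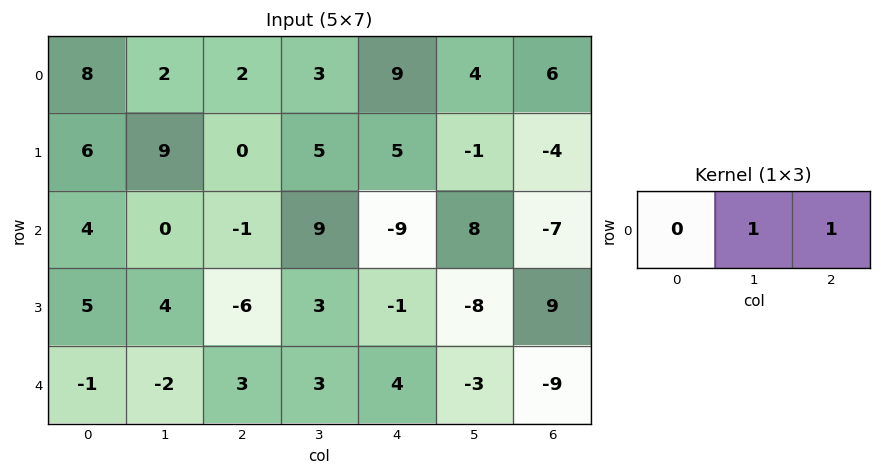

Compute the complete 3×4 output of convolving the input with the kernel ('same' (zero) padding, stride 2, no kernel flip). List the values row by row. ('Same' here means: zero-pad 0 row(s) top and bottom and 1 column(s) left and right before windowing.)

Output[0,0]: The receptive field on the zero-padded input at this output position is [0 8 2]. Elementwise product with the kernel and sum: 8·1 + 2·1.
Output[0,1]: The receptive field on the zero-padded input at this output position is [2 2 3]. Elementwise product with the kernel and sum: 2·1 + 3·1.

10 5 13 6
4 8 -1 -7
-3 6 1 -9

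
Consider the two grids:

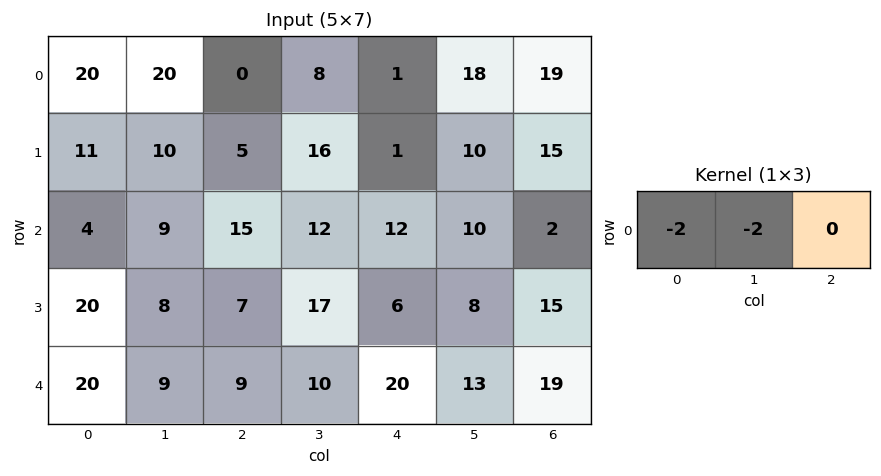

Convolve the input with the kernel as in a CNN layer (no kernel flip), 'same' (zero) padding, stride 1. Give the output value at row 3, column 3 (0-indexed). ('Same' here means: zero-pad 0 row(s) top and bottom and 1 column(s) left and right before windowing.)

-48

The receptive field on the zero-padded input at this output position is [7 17 6]. Elementwise product with the kernel and sum: 7·-2 + 17·-2.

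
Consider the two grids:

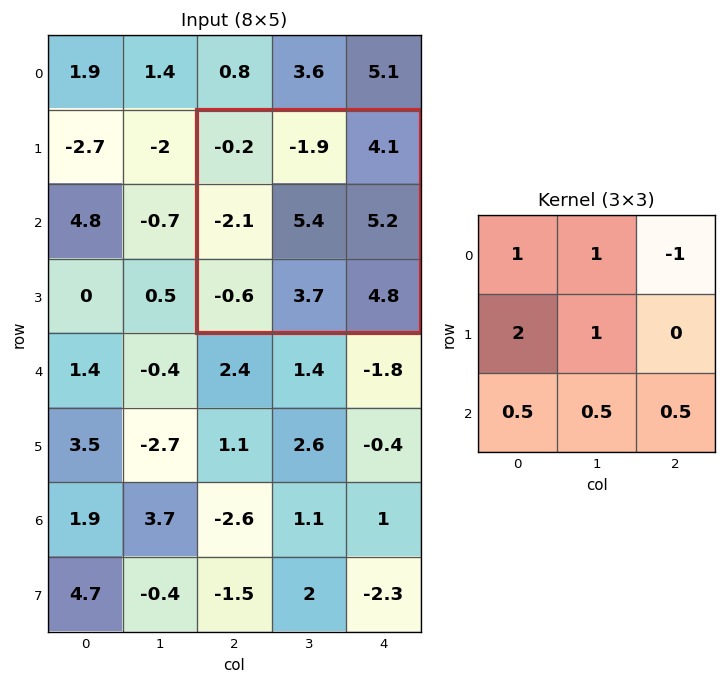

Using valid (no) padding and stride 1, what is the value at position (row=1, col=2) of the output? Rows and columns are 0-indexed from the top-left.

-1.05

The receptive field on the input at this output position is [-0.2 -1.9 4.1 / -2.1 5.4 5.2 / -0.6 3.7 4.8]. Elementwise product with the kernel and sum: -0.2·1 + -1.9·1 + 4.1·-1 + -2.1·2 + 5.4·1 + -0.6·0.5 + 3.7·0.5 + 4.8·0.5.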